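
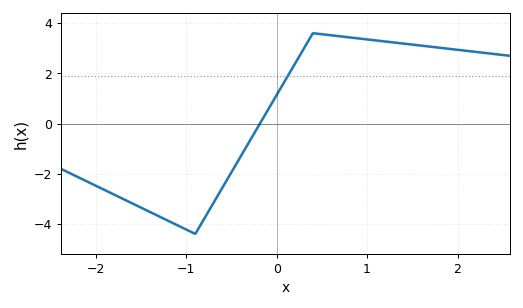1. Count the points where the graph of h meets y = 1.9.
1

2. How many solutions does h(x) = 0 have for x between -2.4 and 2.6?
1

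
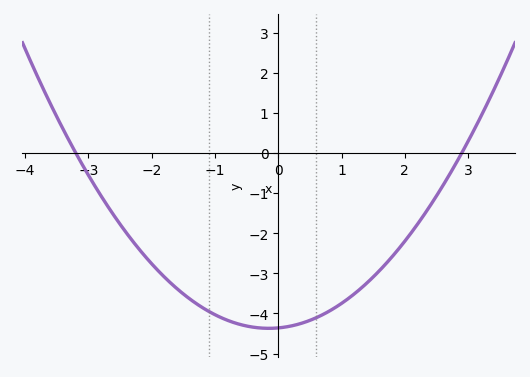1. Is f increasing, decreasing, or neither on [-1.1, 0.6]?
neither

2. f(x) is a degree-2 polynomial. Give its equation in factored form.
y = 0.47(x + 3.2)(x - 2.9)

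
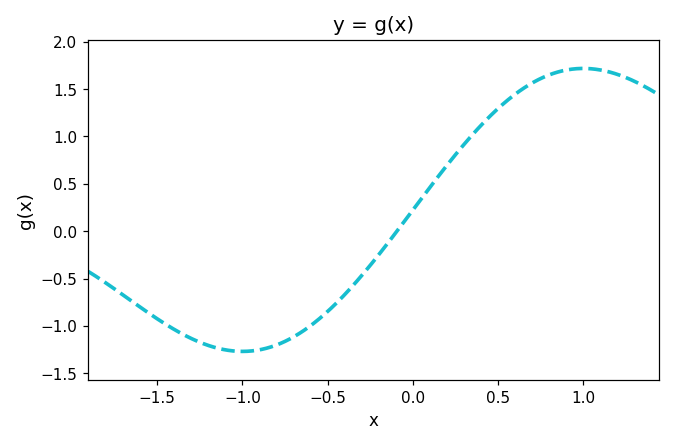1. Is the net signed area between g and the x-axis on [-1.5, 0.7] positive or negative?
negative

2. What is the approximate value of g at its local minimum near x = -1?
-1.27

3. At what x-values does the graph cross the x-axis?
-0.094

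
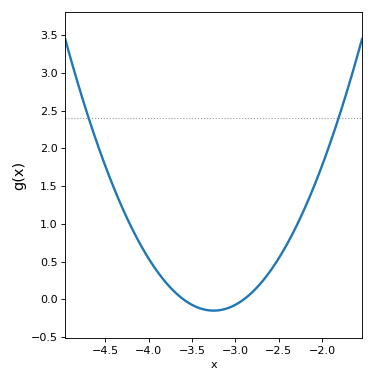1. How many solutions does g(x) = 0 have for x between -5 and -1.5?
2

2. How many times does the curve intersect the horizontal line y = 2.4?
2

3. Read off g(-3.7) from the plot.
0.098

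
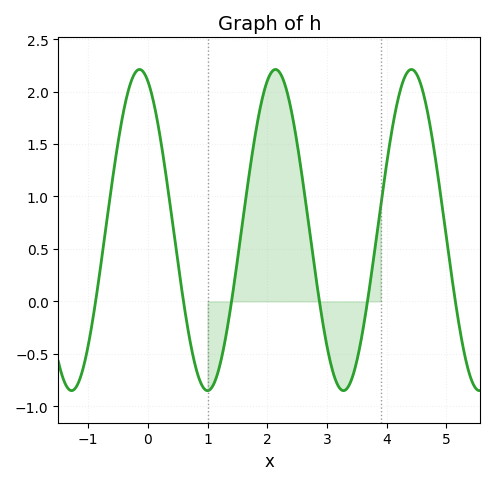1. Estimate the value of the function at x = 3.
-0.45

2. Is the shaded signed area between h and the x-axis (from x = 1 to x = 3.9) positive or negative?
positive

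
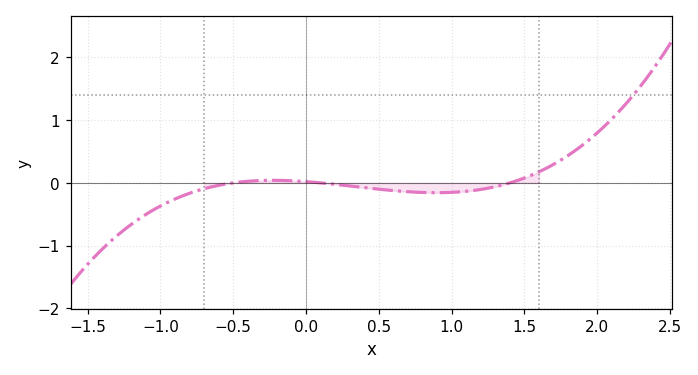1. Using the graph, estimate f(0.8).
-0.2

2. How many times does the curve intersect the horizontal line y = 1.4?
1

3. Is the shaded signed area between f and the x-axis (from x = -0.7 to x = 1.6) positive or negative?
negative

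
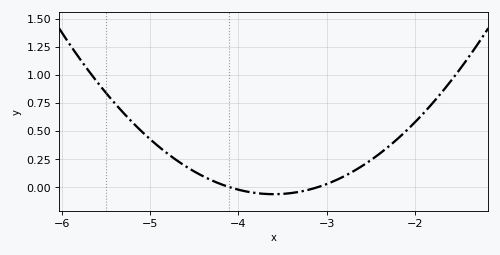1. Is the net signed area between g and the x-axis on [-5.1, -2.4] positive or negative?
positive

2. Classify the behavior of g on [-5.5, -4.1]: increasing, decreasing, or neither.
decreasing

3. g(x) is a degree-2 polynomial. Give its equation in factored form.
y = 0.25(x + 4.1)(x + 3.1)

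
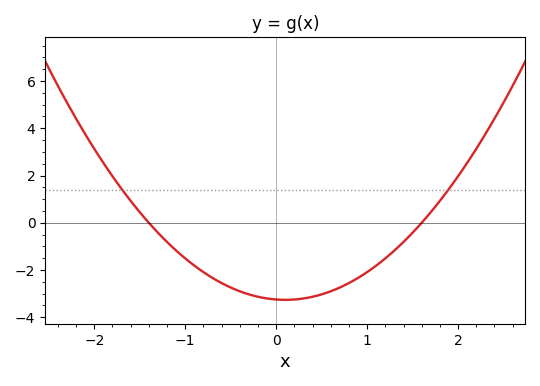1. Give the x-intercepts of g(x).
-1.4, 1.6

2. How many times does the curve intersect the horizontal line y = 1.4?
2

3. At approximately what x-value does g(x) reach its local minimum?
0.1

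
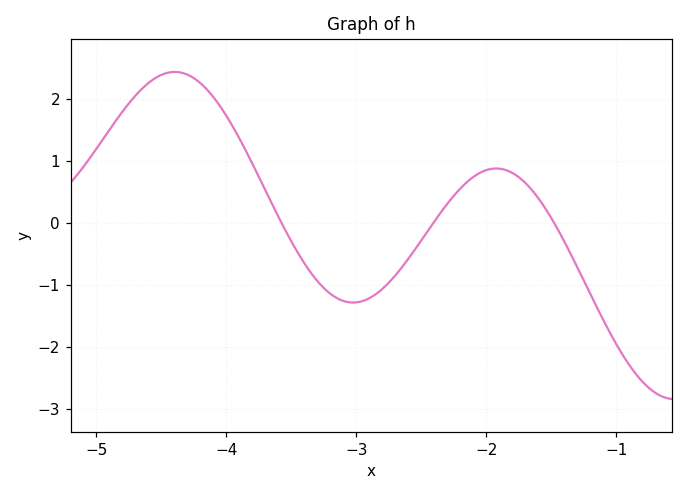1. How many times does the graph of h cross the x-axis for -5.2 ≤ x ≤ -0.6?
3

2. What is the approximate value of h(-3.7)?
0.528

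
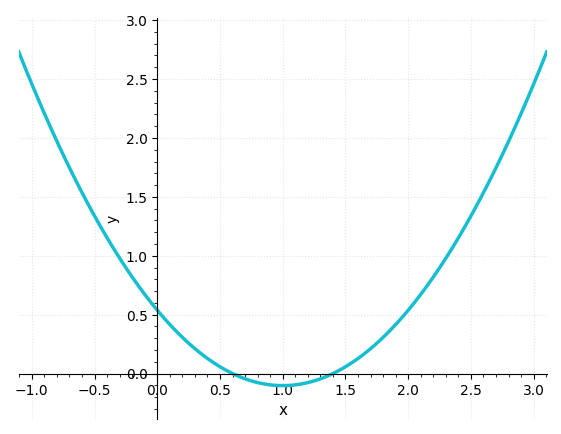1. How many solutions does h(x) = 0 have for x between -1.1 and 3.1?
2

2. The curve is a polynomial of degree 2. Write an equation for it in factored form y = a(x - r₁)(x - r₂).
y = 0.64(x - 0.6)(x - 1.4)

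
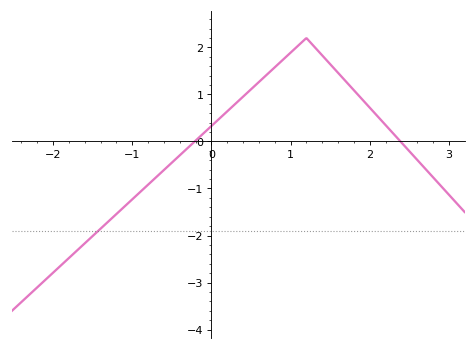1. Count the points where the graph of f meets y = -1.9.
1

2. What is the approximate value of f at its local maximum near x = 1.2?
2.2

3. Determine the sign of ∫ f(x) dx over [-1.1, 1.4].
positive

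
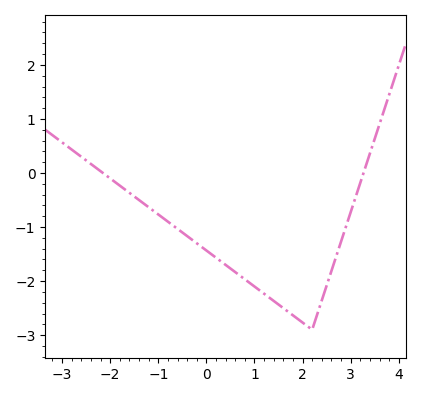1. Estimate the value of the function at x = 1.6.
-2.5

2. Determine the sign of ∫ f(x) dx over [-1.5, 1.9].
negative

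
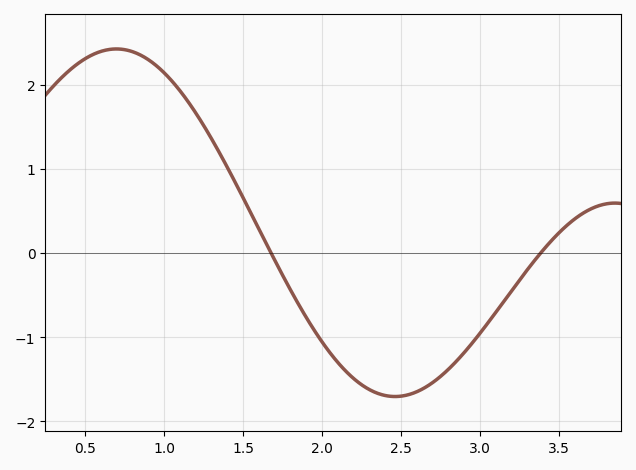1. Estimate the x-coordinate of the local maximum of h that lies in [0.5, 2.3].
0.696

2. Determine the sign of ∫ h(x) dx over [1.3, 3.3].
negative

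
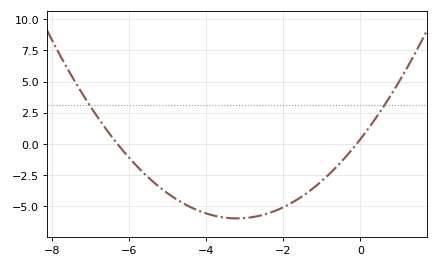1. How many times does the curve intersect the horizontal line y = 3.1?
2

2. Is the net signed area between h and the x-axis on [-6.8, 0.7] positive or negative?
negative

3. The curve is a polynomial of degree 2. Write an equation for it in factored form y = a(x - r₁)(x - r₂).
y = 0.62(x + 6.3)(x + 0.1)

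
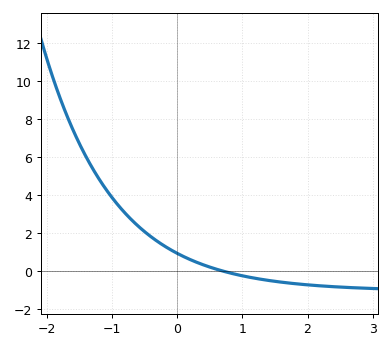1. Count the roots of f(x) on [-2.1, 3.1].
1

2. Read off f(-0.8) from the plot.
3.07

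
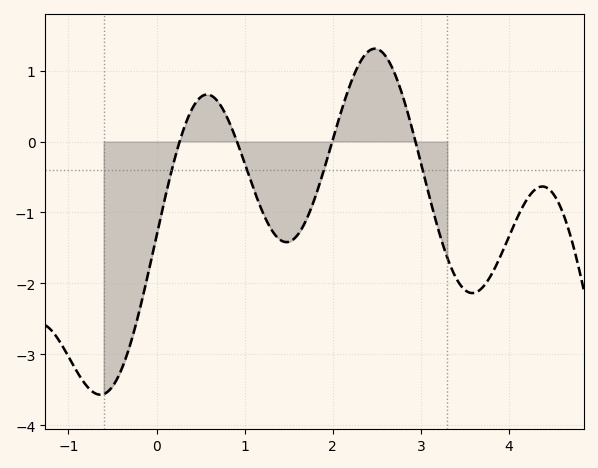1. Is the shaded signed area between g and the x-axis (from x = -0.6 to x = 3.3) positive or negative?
negative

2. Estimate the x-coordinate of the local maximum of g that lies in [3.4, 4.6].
4.4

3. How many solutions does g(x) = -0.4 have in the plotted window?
4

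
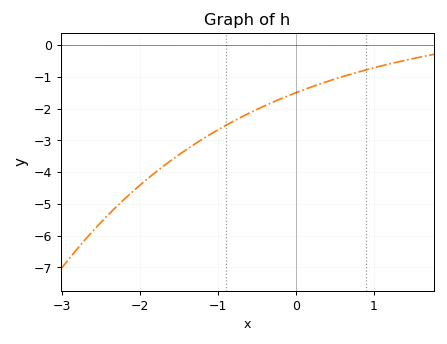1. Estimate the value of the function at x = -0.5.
-2.03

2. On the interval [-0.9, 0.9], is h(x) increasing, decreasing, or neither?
increasing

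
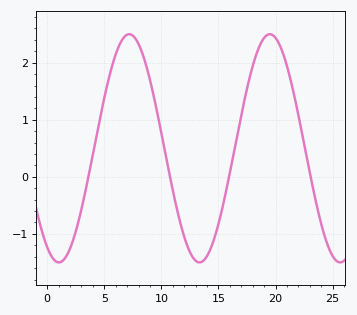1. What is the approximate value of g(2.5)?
-0.958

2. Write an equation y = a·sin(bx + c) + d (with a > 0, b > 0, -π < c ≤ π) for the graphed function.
y = 2sin(0.51x - 2.09) + 0.5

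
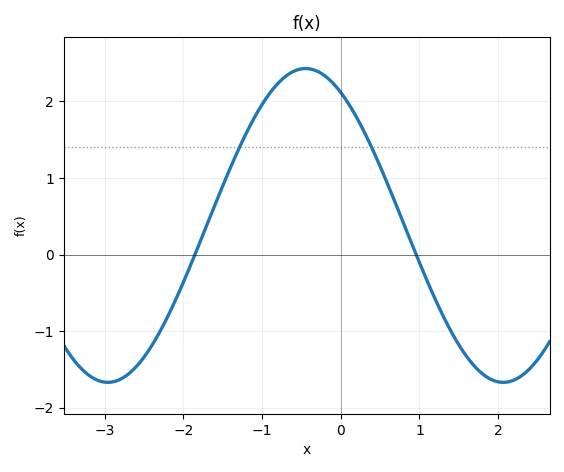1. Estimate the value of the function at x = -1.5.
0.9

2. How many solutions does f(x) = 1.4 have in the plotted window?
2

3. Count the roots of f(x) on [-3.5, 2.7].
2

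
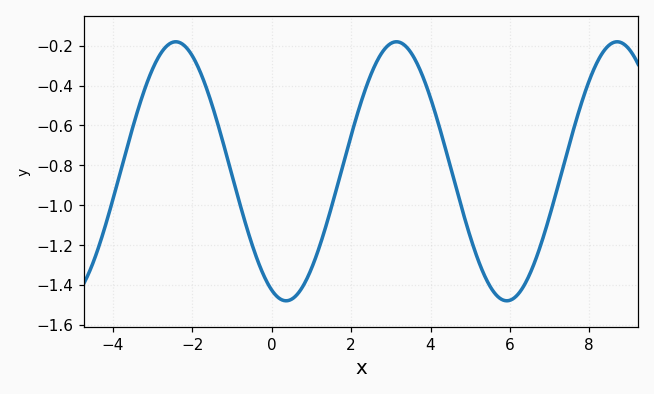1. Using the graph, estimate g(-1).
-0.86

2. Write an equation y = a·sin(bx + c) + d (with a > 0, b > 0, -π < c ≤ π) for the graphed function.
y = 0.65sin(1.1x - 2) - 0.83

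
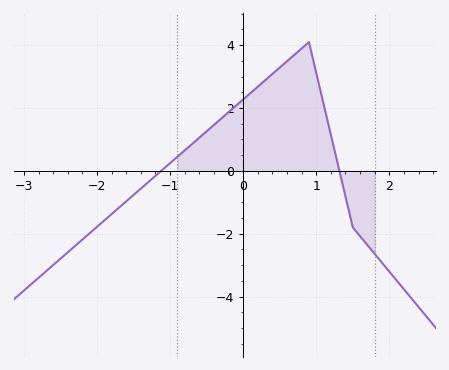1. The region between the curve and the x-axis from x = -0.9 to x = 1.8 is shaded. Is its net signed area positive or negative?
positive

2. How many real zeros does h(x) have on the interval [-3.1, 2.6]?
2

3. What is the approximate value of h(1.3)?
0.167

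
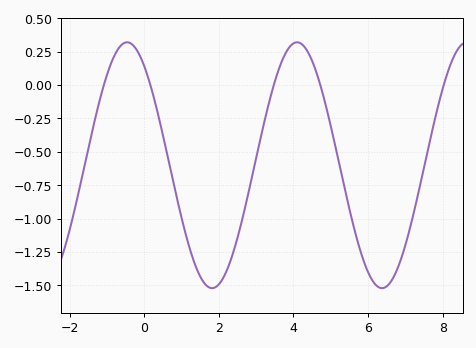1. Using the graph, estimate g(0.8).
-0.75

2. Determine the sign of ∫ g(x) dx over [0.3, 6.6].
negative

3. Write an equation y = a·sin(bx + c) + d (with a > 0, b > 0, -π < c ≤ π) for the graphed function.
y = 0.92sin(1.4x + 2.2) - 0.6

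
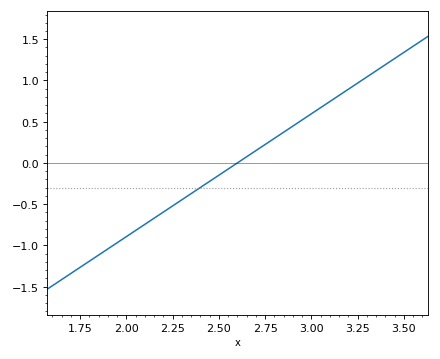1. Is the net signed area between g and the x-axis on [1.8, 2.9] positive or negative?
negative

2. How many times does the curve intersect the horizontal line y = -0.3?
1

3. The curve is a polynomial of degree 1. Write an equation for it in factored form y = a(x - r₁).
y = 1.49(x - 2.6)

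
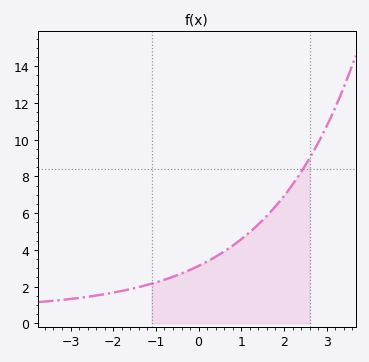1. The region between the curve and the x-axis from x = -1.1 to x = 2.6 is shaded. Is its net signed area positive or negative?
positive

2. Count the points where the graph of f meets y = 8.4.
1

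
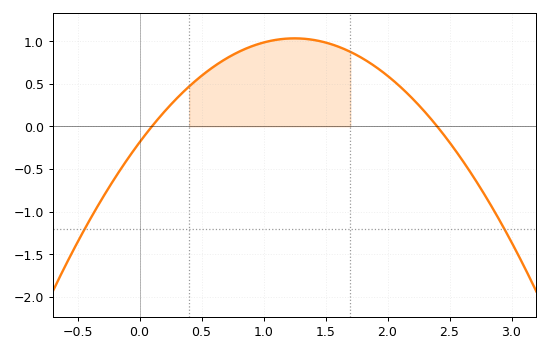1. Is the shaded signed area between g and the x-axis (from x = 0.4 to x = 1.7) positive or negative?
positive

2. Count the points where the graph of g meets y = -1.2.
2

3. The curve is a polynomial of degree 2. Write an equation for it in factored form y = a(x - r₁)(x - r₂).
y = -0.78(x - 0.1)(x - 2.4)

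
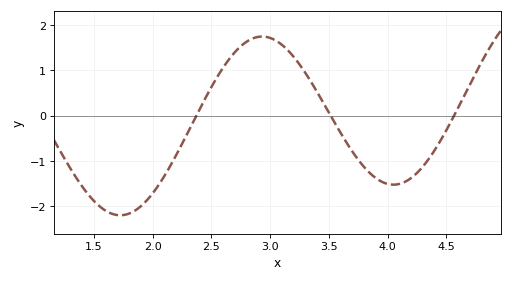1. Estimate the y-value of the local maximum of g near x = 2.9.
1.75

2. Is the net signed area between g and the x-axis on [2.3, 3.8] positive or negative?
positive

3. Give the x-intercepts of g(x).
2.37, 3.52, 4.57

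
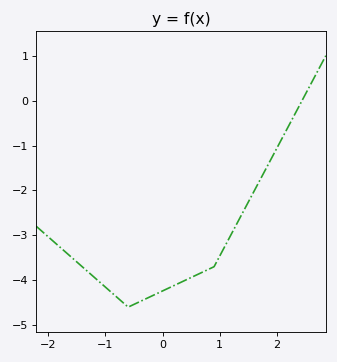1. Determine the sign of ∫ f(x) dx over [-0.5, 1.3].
negative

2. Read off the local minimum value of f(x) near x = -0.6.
-4.6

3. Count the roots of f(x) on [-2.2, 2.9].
1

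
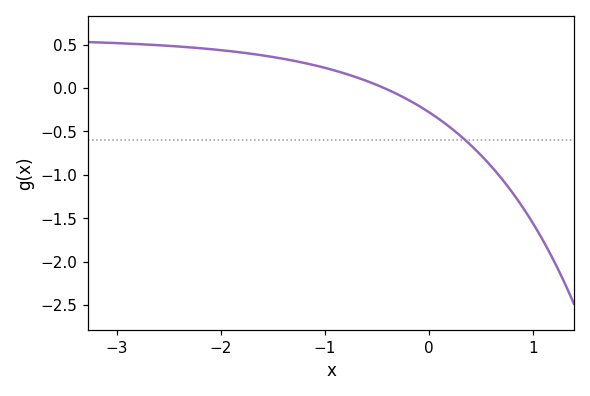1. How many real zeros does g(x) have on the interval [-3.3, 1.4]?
1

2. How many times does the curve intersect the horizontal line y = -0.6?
1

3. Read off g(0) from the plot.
-0.3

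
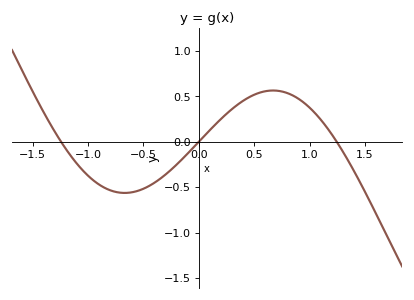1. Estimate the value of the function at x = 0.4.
0.451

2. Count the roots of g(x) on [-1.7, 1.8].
3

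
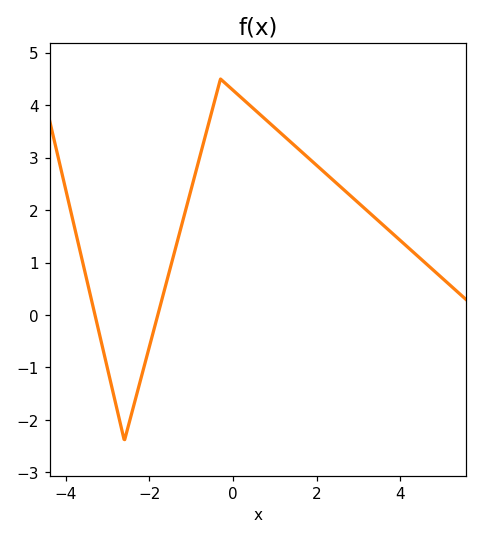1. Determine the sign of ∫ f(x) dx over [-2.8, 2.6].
positive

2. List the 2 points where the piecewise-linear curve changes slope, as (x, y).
(-2.6, -2.4); (-0.3, 4.5)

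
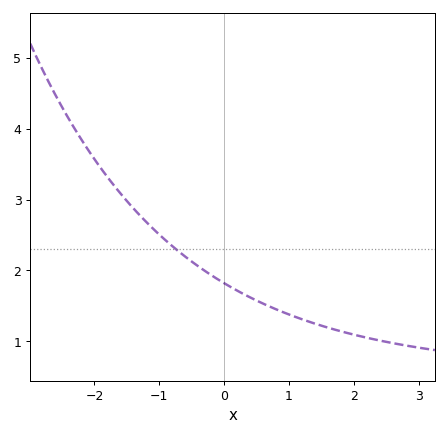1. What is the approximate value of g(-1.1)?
2.59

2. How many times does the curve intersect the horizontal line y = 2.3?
1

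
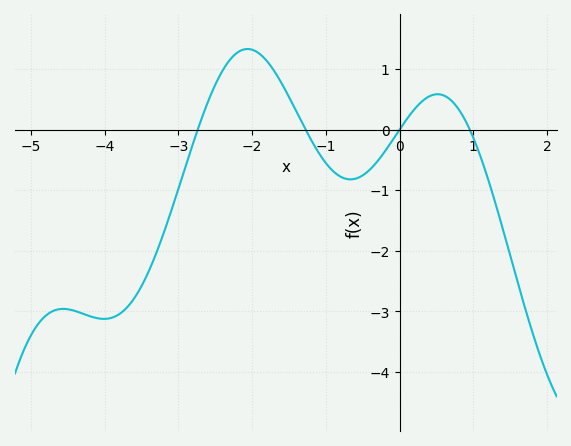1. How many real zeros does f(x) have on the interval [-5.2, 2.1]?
4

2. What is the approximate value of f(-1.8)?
1.14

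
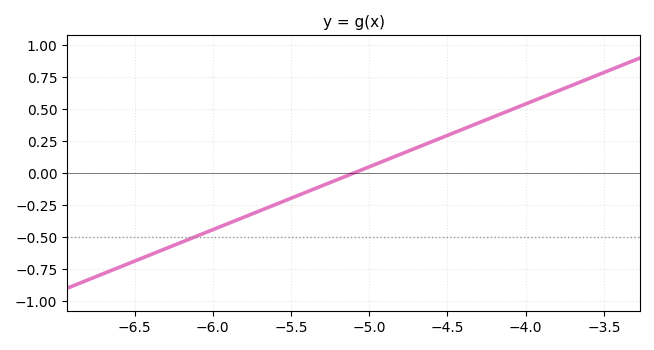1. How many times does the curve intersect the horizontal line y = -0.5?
1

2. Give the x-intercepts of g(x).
-5.1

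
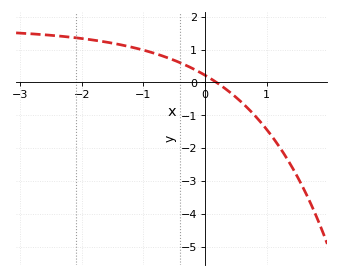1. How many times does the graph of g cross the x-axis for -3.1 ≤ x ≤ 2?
1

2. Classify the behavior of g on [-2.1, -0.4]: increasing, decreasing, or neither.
decreasing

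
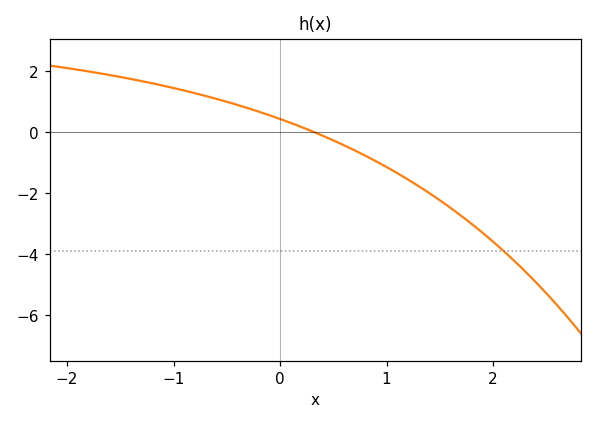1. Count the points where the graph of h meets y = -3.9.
1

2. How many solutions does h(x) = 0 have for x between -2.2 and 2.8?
1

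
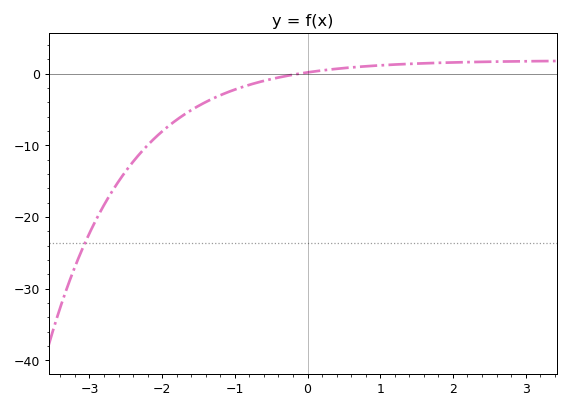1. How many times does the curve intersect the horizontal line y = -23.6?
1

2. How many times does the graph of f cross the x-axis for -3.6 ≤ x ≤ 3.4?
1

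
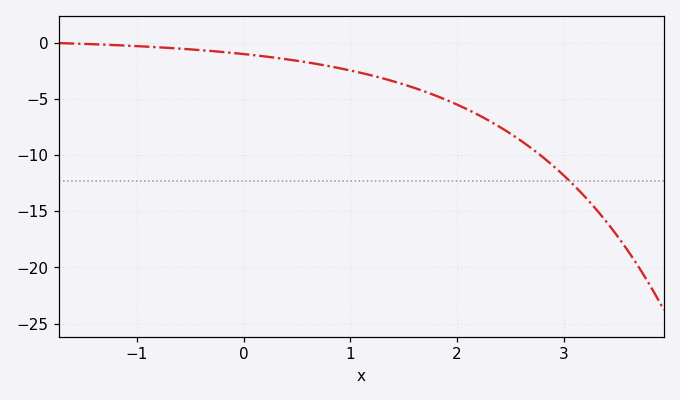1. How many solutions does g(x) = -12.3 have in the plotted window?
1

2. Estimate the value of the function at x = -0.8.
-0.398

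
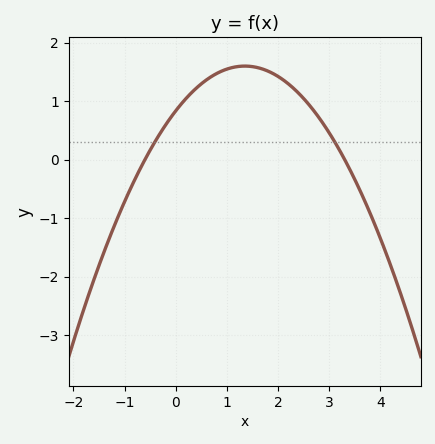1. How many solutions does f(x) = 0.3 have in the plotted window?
2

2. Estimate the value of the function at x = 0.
0.8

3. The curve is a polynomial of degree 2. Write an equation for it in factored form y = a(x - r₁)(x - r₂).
y = -0.42(x + 0.6)(x - 3.3)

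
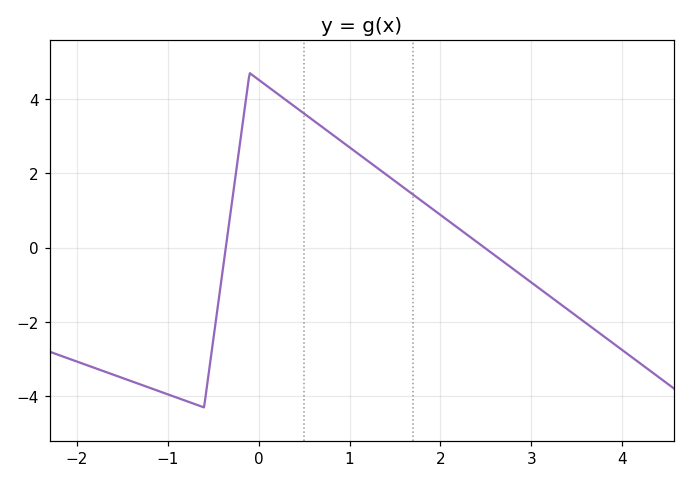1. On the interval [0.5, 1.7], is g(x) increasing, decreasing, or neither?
decreasing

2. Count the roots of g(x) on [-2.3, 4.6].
2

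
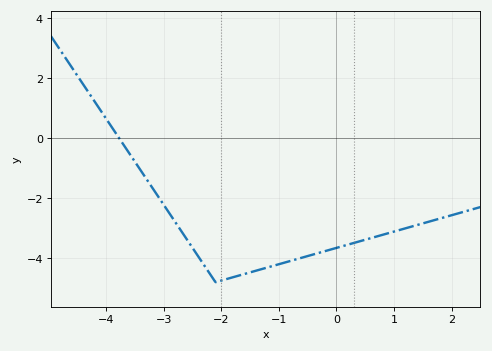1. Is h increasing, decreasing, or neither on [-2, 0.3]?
increasing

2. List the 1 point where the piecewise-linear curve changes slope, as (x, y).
(-2.1, -4.8)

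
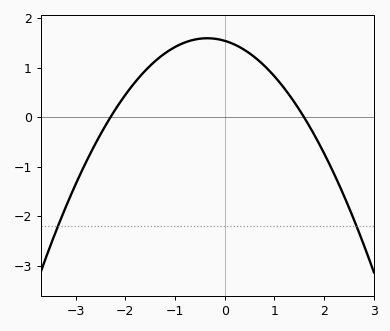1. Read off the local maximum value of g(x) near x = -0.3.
1.6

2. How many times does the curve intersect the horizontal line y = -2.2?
2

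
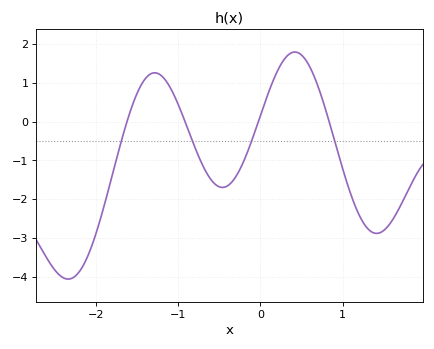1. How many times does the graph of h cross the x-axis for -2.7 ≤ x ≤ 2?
4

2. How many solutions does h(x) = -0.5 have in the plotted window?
4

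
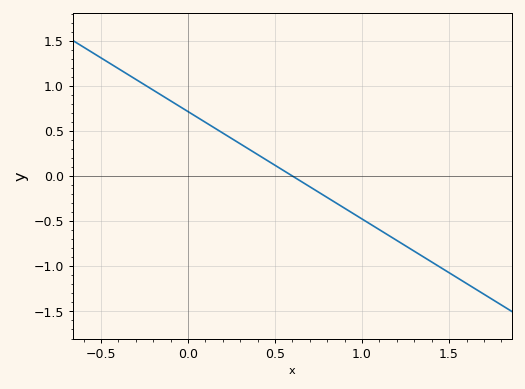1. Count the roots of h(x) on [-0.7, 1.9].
1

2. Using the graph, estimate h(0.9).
-0.35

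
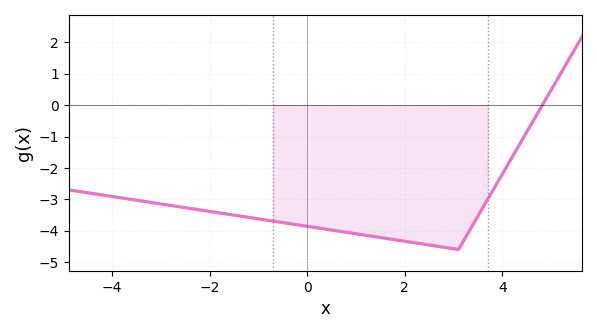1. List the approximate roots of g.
4.82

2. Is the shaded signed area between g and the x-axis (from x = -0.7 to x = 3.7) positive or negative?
negative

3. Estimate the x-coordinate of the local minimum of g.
3.1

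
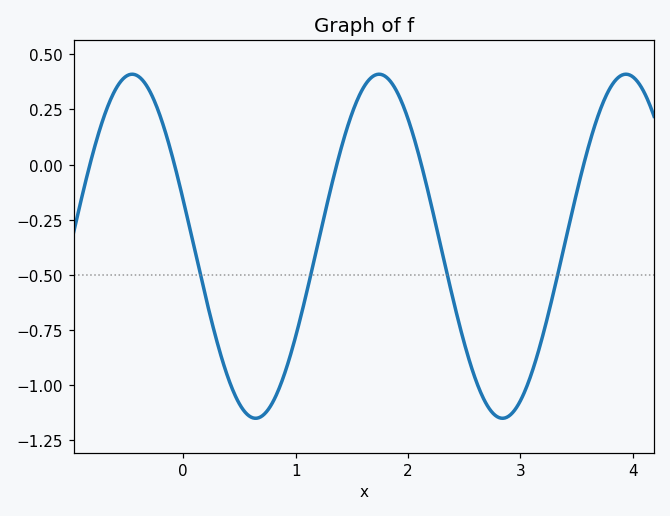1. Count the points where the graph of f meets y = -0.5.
4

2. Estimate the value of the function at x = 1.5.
0.23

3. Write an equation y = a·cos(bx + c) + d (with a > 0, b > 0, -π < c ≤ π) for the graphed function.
y = 0.78cos(2.86x + 1.3) - 0.37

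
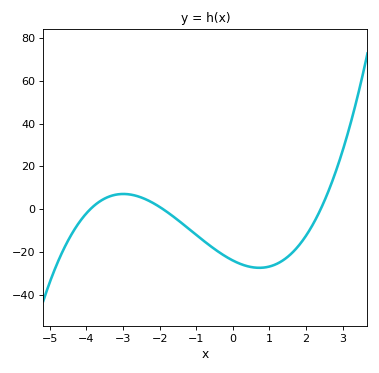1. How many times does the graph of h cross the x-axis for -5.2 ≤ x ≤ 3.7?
3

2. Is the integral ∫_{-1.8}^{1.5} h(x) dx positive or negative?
negative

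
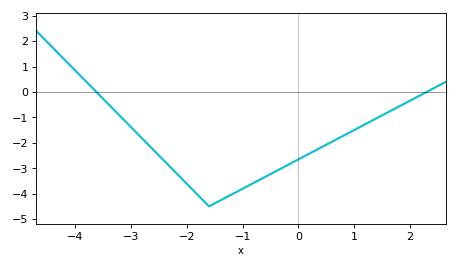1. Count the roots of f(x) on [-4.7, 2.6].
2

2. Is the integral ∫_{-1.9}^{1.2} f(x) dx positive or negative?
negative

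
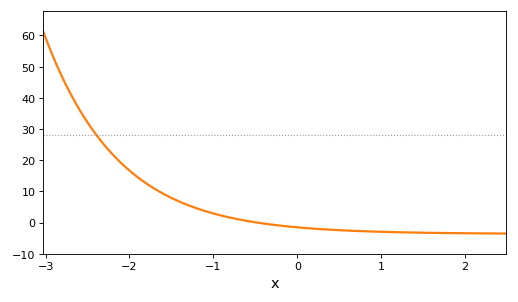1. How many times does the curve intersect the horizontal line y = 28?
1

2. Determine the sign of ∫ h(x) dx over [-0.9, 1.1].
negative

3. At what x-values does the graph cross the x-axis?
-0.483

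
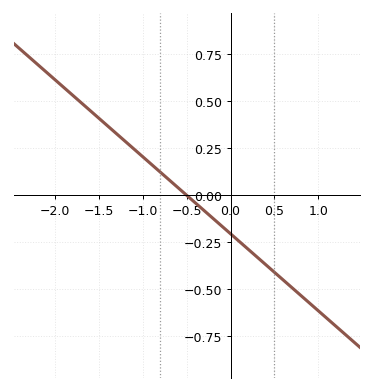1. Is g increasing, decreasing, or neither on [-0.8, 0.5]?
decreasing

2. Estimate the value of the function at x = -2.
0.615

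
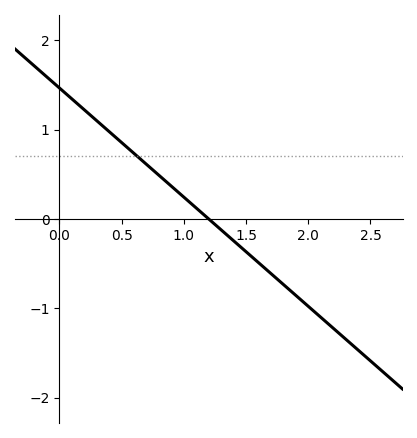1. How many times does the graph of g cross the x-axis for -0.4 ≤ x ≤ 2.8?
1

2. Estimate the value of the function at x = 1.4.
-0.244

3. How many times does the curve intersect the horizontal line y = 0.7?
1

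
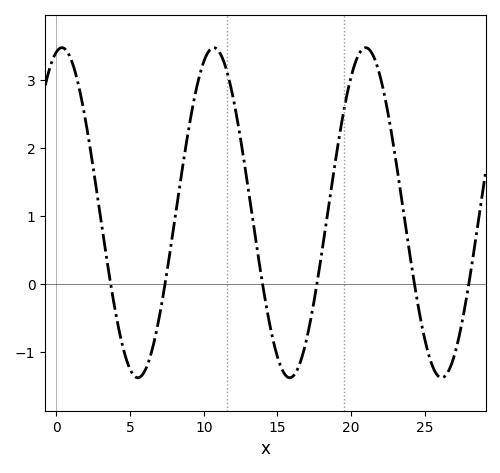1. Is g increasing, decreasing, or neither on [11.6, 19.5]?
neither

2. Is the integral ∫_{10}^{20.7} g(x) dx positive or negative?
positive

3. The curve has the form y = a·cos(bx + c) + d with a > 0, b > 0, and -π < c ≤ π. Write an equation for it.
y = 2.43cos(0.61x - 0.232) + 1.05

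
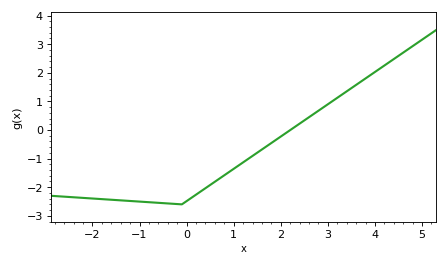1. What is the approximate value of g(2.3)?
0.1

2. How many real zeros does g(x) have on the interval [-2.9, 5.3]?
1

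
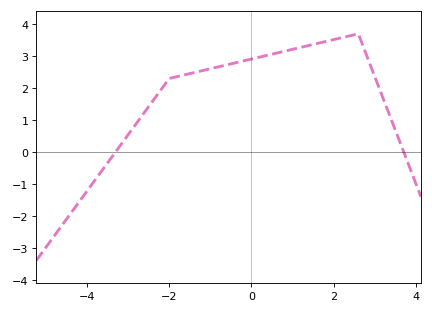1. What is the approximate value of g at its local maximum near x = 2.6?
3.7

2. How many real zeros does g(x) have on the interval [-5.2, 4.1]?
2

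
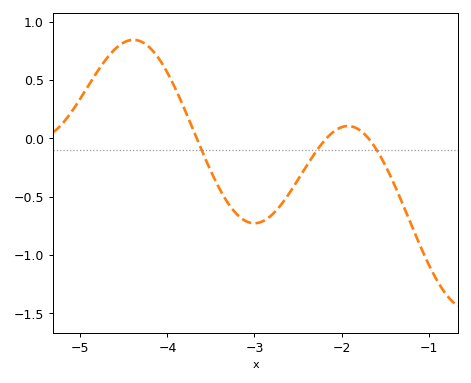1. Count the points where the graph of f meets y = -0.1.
3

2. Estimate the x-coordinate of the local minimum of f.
-3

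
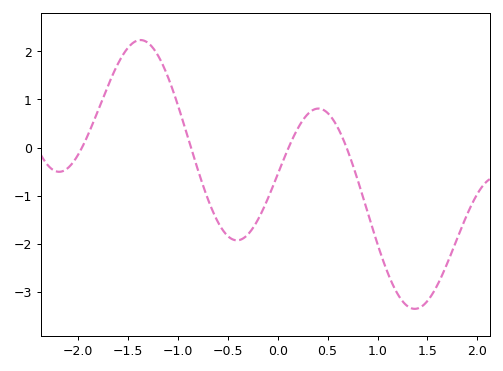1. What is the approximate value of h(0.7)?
-0.057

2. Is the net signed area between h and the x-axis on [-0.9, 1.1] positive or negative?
negative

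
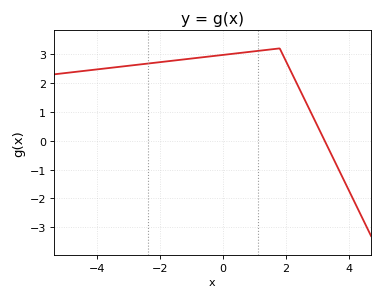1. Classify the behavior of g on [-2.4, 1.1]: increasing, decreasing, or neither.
increasing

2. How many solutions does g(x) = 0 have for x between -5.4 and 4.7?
1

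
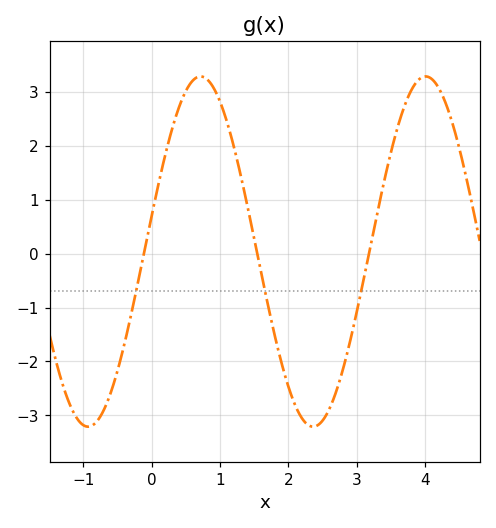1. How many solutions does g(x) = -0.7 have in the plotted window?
3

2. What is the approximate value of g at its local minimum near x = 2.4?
-3.2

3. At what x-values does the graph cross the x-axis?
-0.1, 1.5, 3.2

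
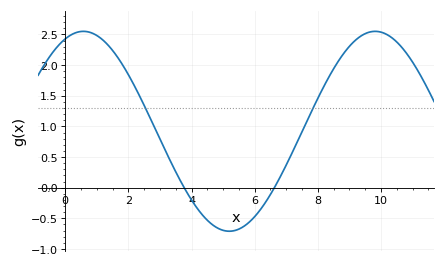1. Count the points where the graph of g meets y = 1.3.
2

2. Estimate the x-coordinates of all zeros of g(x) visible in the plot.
3.8, 6.6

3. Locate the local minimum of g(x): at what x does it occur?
5.2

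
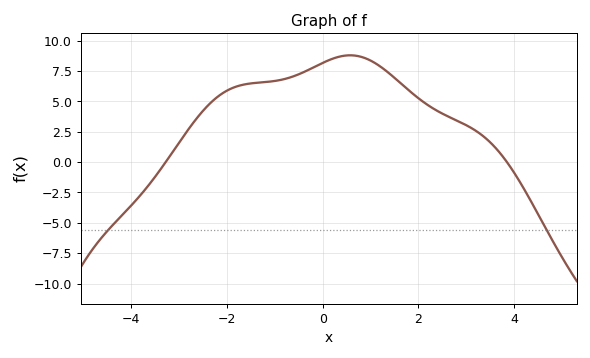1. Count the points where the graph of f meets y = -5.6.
2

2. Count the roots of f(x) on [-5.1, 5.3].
2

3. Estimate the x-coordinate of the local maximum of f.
0.6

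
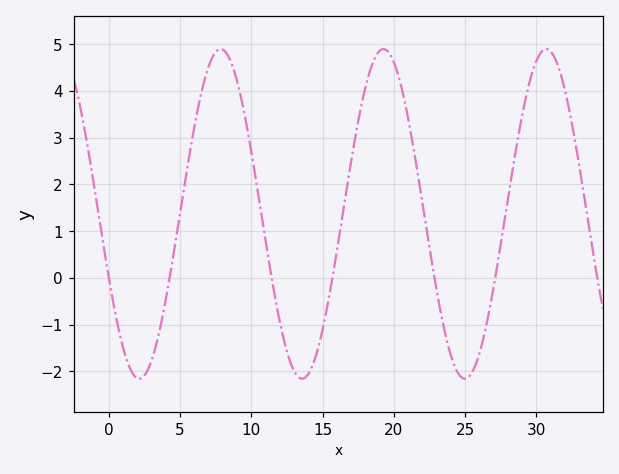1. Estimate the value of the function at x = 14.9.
-1.2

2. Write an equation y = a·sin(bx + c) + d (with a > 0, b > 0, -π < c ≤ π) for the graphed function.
y = 3.53sin(0.55x - 2.7) + 1.37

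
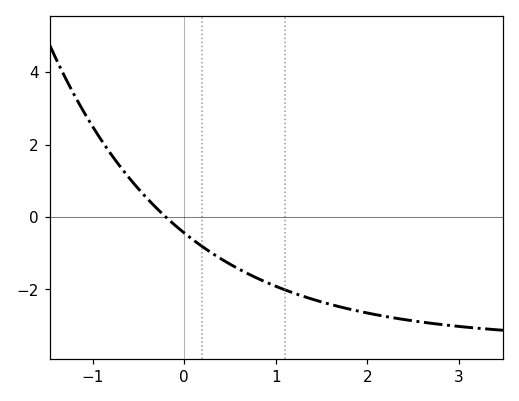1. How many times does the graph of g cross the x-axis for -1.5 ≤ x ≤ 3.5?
1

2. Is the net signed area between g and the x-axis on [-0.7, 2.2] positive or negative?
negative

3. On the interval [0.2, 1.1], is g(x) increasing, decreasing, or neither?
decreasing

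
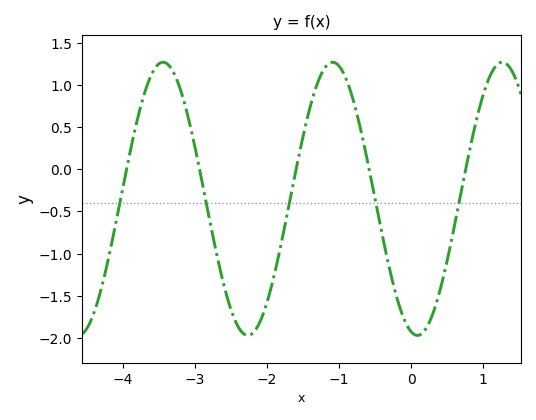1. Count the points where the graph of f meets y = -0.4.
5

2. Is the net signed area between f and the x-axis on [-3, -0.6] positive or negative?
negative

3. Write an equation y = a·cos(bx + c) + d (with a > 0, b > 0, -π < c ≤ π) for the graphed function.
y = 1.62cos(2.67x + 2.91) - 0.35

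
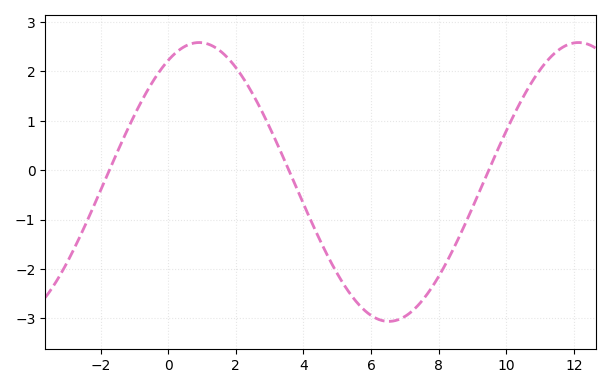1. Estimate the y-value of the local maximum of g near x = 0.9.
2.58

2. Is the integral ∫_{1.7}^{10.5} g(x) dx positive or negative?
negative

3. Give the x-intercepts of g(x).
-1.74, 3.57, 9.48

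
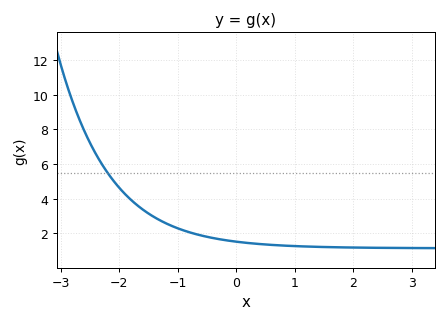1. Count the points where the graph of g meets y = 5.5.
1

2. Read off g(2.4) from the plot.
1.17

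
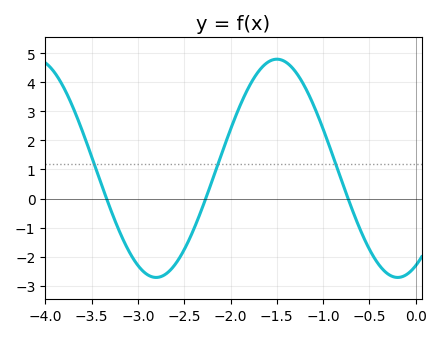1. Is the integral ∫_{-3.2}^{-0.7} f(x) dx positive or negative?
positive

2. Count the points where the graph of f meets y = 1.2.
3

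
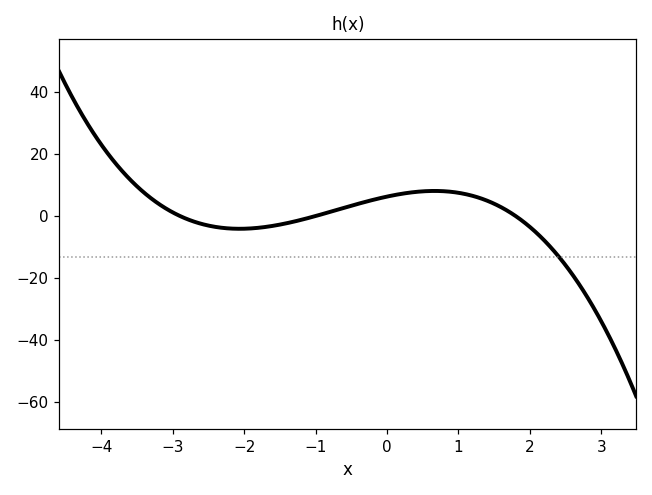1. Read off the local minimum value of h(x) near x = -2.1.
-4.12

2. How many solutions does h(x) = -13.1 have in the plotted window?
1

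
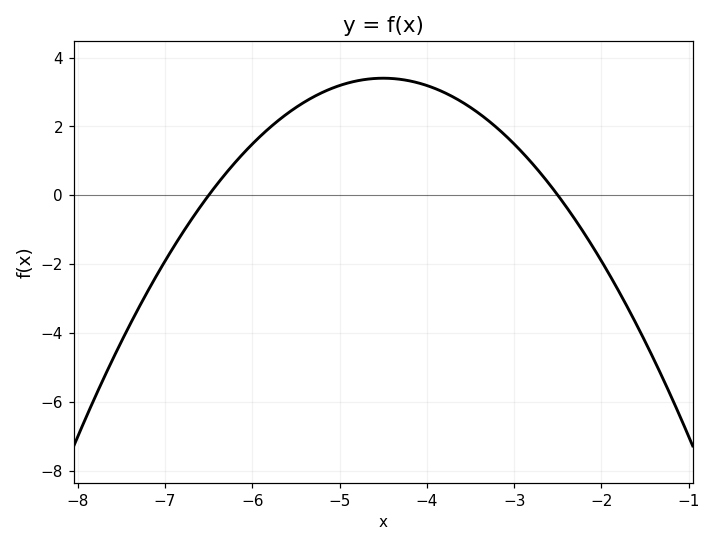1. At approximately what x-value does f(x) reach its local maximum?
-4.5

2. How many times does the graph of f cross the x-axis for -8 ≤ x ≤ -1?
2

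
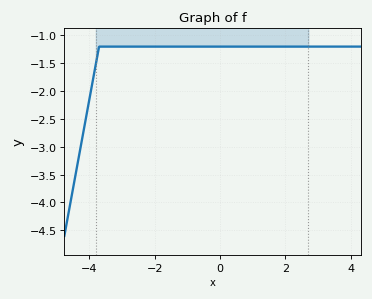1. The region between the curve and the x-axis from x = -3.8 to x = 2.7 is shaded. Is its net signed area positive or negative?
negative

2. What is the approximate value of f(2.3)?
-1.2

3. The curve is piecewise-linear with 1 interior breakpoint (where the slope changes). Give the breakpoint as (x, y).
(-3.7, -1.2)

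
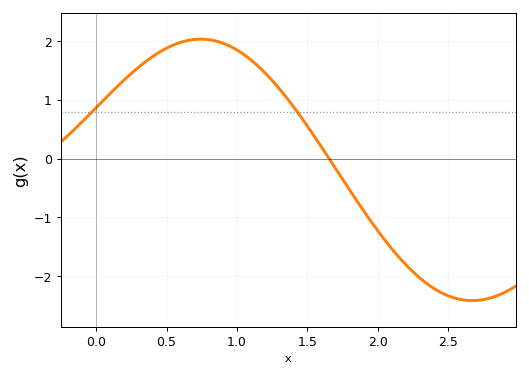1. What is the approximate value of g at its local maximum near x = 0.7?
2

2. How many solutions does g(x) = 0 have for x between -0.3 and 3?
1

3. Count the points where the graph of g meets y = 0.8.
2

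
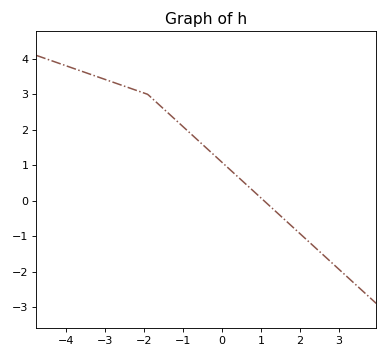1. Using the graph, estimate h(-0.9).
1.99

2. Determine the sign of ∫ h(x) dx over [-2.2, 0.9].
positive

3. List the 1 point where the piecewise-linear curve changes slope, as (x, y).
(-1.9, 3)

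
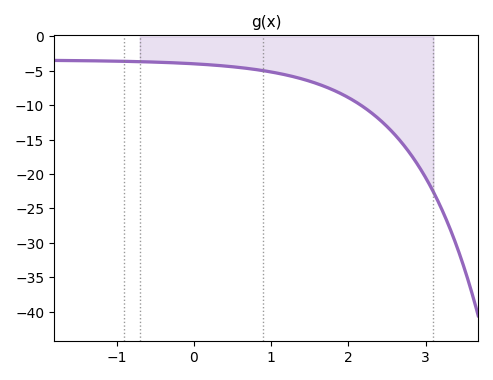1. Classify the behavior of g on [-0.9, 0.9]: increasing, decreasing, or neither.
decreasing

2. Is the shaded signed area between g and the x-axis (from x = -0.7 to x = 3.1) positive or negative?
negative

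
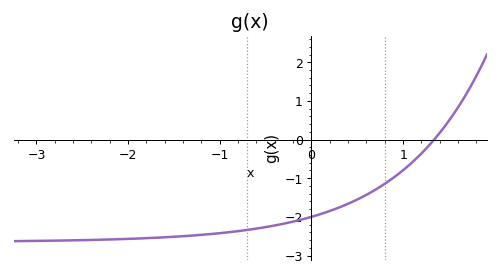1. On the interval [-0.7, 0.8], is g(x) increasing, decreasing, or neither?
increasing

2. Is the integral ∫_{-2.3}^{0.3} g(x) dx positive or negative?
negative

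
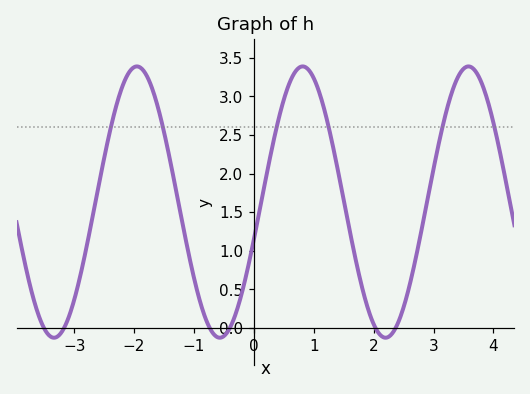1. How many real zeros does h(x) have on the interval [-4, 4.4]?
6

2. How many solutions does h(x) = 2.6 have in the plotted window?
6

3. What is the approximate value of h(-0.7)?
-0.05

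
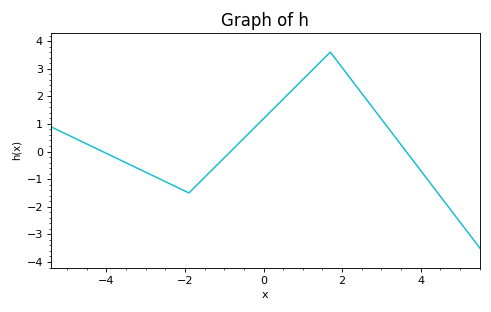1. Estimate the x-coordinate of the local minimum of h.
-1.9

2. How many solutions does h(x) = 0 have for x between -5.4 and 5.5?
3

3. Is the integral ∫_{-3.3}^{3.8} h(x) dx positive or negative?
positive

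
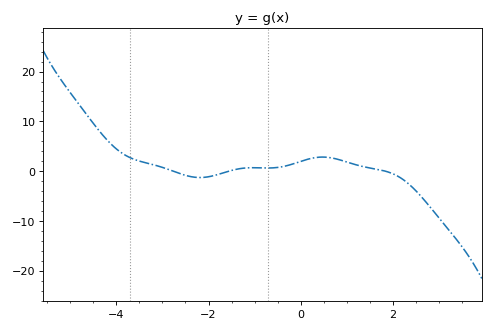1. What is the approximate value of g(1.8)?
0.096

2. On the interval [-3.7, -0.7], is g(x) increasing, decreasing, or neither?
neither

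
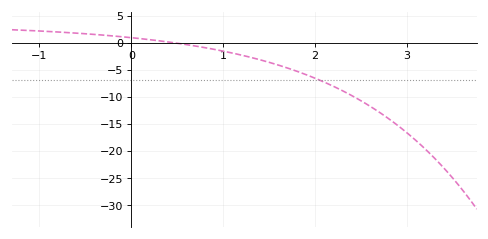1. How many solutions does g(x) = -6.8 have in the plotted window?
1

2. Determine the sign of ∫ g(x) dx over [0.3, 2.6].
negative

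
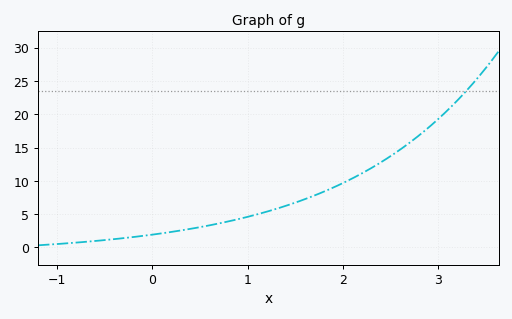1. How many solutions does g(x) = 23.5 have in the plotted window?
1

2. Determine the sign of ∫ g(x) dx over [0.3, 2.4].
positive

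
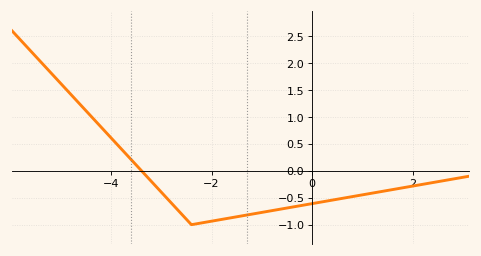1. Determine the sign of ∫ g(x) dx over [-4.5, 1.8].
negative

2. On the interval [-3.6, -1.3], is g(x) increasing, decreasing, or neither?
neither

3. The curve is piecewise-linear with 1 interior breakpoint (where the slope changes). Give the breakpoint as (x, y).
(-2.4, -1)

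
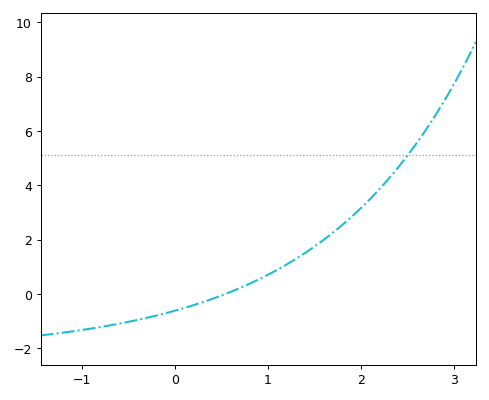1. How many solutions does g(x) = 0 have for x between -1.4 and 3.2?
1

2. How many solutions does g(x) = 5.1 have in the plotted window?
1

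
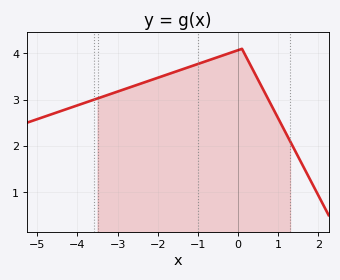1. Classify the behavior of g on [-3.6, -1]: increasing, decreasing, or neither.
increasing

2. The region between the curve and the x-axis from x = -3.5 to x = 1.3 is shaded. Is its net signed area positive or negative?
positive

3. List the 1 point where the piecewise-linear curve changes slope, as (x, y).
(0.1, 4.1)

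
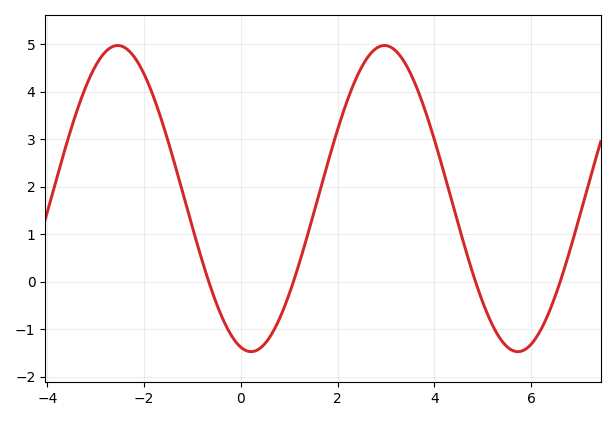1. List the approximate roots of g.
-0.6, 1, 4.8, 6.6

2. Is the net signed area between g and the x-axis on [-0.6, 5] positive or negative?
positive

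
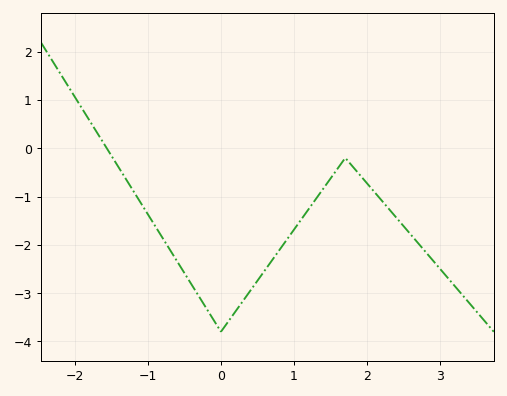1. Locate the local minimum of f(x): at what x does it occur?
0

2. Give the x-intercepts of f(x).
-1.6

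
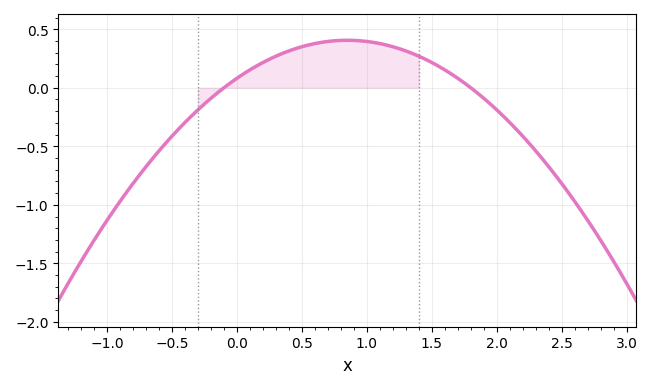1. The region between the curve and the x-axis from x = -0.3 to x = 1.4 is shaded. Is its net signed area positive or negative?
positive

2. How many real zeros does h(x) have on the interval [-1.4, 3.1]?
2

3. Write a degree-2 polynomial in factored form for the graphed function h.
y = -0.45(x + 0.1)(x - 1.8)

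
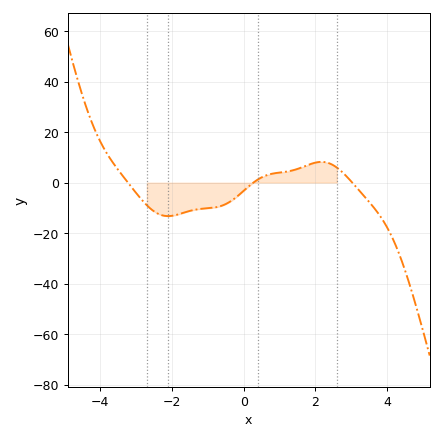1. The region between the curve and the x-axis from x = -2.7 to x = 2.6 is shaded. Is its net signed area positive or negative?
negative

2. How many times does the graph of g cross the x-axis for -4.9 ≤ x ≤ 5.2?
3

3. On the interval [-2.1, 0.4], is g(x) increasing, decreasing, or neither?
increasing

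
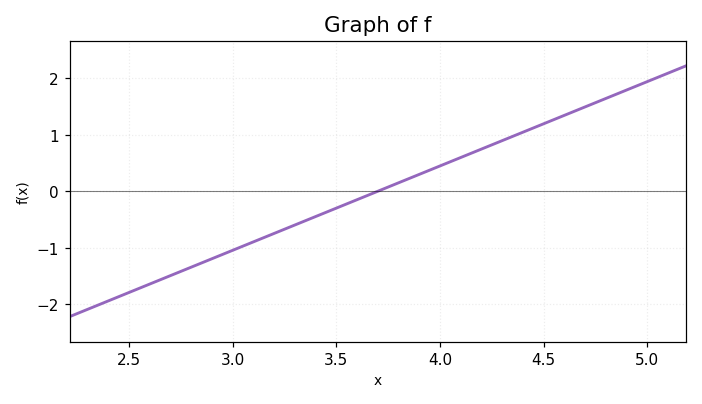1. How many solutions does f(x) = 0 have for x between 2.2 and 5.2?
1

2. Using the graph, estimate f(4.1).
0.596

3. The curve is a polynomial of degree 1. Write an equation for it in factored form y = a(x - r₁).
y = 1.49(x - 3.7)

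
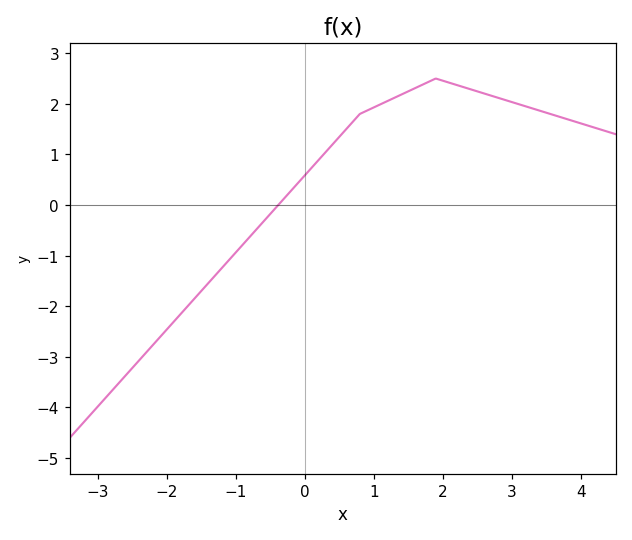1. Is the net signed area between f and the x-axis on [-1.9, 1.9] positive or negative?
positive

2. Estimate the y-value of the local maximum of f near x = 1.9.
2.5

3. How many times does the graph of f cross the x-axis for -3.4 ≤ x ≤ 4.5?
1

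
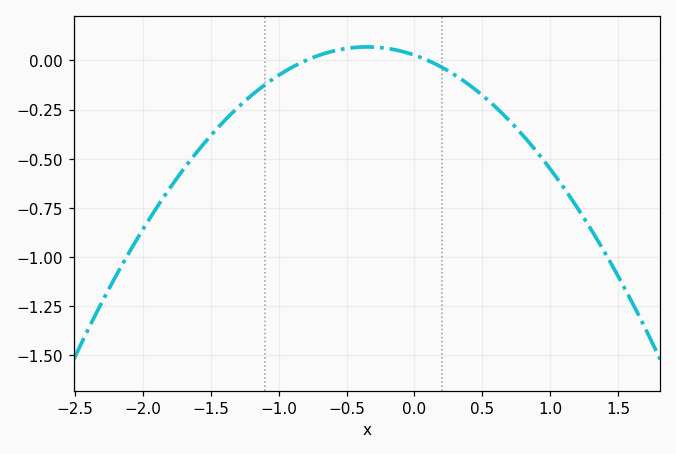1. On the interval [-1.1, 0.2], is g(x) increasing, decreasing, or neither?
neither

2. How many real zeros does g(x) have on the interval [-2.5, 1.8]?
2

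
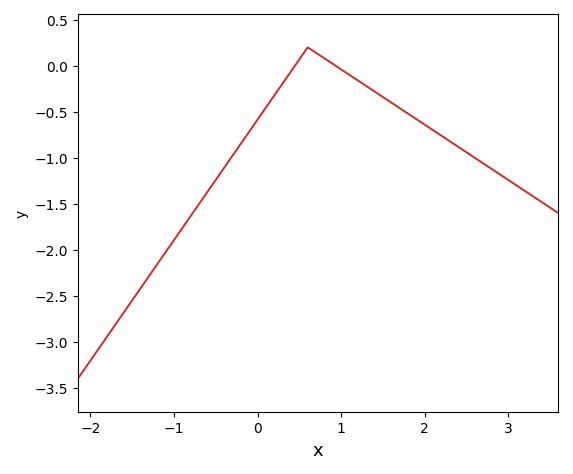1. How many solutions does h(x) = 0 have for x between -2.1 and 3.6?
2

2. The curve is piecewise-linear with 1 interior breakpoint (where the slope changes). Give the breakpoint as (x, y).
(0.6, 0.2)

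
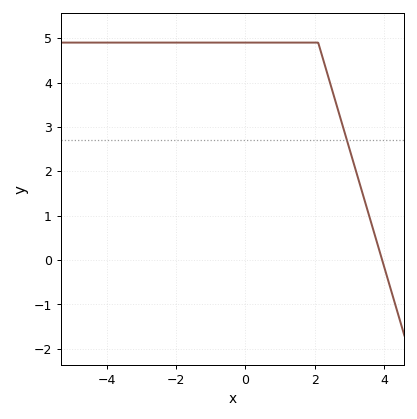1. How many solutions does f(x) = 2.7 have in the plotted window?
1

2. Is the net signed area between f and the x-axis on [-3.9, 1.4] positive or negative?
positive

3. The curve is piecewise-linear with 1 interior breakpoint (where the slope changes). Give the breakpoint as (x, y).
(2.1, 4.9)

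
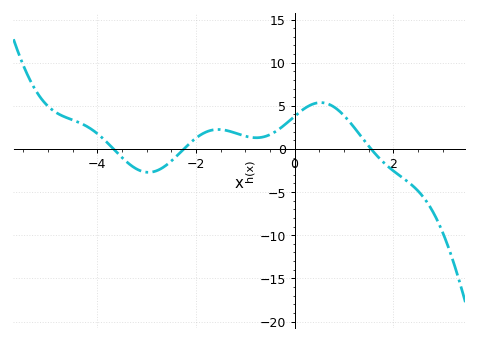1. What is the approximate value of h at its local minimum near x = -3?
-2.5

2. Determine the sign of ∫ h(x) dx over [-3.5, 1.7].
positive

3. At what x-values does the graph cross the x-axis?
-3.6, -2.2, 1.6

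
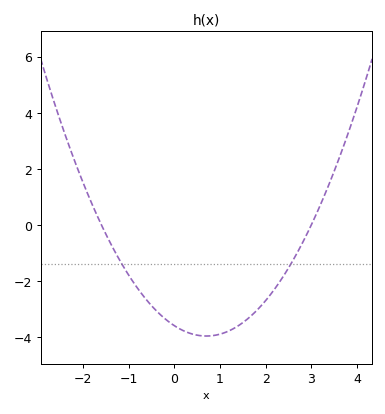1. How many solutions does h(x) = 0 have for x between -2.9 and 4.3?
2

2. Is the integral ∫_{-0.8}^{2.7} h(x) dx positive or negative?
negative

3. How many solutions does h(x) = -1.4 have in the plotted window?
2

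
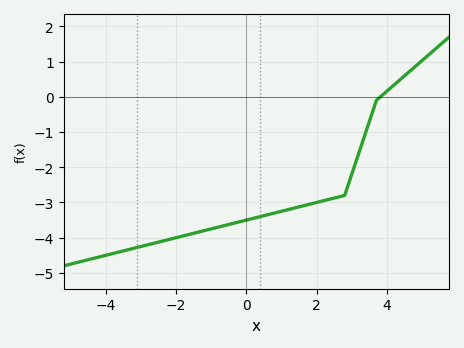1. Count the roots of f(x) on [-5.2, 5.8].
1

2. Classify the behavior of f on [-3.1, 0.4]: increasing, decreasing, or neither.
increasing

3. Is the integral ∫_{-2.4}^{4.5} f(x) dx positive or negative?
negative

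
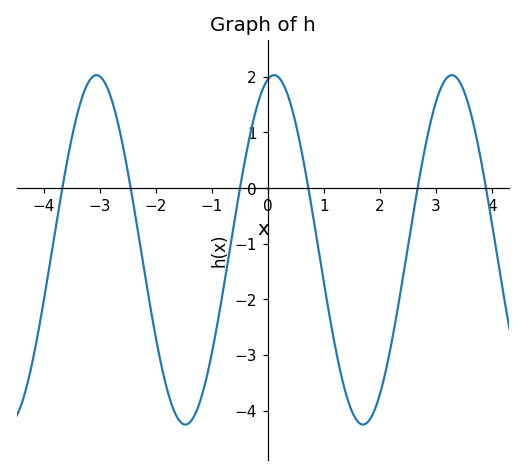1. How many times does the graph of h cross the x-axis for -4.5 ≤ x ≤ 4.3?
6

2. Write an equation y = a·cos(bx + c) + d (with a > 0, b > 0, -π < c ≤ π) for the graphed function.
y = 3.14cos(1.98x - 0.23) - 1.11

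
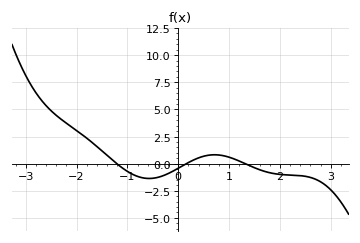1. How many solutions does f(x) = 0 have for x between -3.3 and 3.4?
3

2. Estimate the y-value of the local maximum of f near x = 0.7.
0.8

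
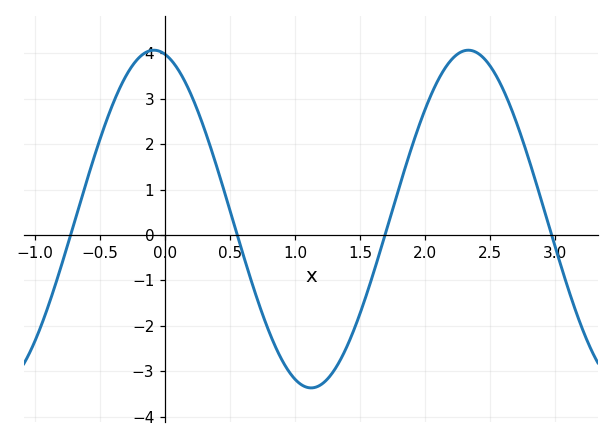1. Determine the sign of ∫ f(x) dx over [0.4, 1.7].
negative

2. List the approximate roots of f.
-0.7, 0.6, 1.7, 3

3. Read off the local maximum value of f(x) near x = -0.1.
4.1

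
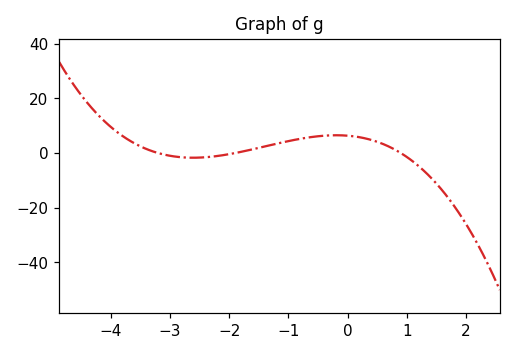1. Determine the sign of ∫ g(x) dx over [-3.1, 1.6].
positive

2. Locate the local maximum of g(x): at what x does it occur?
-0.19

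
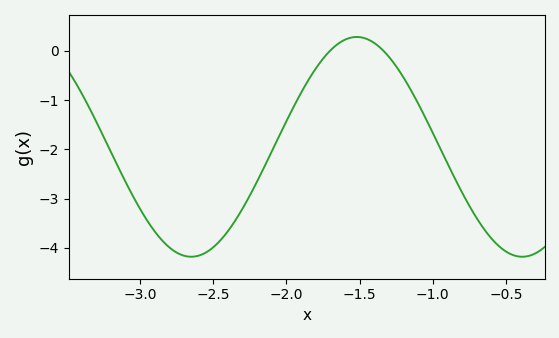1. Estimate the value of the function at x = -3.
-3.2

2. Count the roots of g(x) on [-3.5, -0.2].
2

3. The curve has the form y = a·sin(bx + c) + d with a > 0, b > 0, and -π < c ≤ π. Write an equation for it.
y = 2.23sin(2.78x - 0.49) - 1.95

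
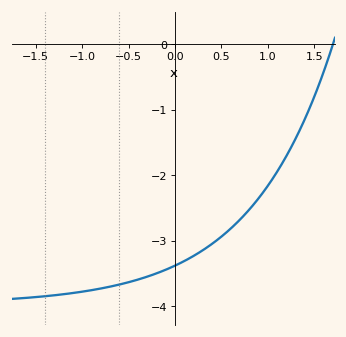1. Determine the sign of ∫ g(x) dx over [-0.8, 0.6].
negative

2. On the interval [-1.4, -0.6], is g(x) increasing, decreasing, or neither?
increasing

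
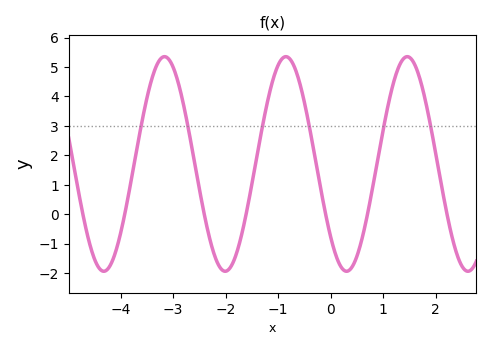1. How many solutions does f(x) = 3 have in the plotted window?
6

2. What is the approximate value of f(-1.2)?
3.85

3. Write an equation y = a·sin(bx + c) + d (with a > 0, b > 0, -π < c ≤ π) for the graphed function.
y = 3.64sin(2.72x - 2.39) + 1.71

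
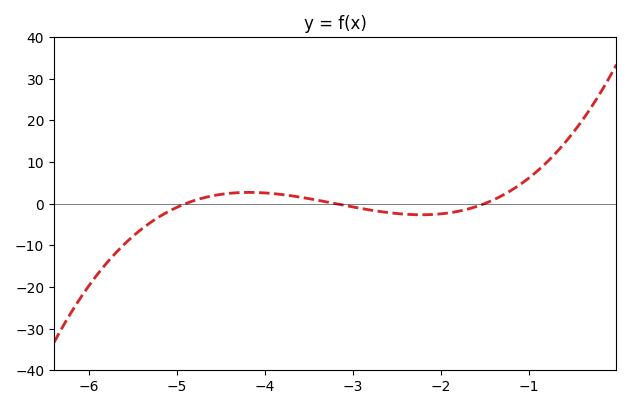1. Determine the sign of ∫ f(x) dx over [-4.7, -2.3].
positive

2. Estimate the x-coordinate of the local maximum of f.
-4.2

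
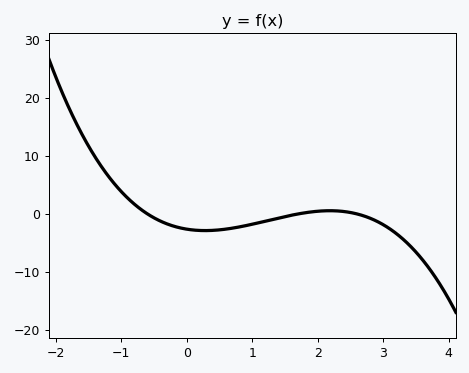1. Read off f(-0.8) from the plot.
1.68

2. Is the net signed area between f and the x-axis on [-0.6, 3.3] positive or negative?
negative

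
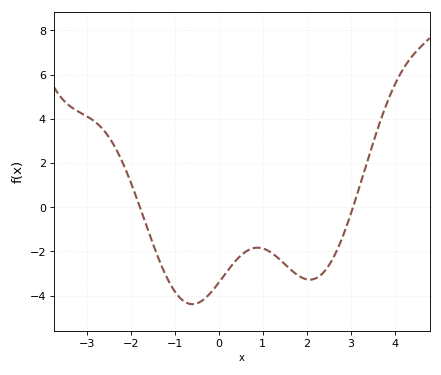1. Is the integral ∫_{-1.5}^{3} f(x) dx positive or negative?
negative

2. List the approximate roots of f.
-1.79, 3.06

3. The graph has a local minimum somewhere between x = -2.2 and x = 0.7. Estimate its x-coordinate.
-0.6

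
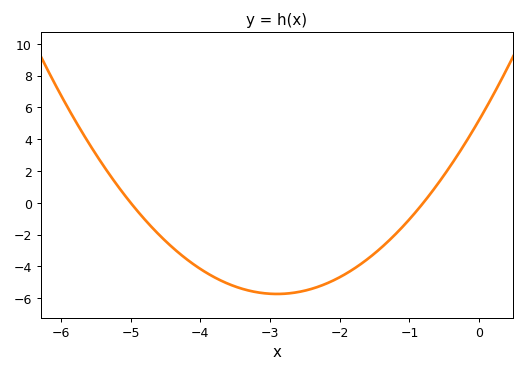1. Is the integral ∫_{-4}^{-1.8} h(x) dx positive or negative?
negative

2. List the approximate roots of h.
-5, -0.8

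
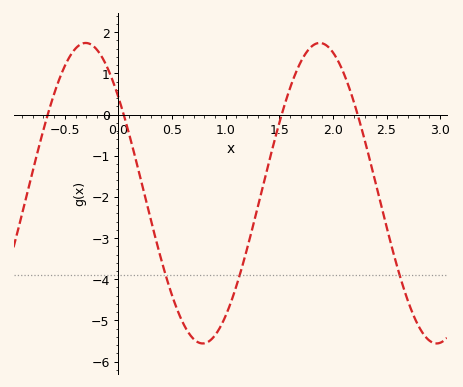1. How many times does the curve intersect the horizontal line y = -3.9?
3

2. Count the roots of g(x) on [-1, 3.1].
4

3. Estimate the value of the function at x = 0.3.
-2.5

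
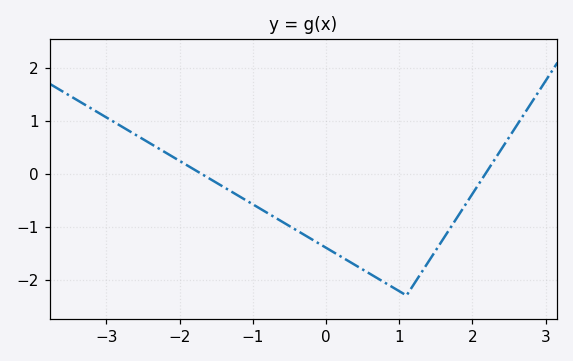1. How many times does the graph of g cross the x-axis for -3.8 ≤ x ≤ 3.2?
2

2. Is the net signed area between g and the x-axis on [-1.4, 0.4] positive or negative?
negative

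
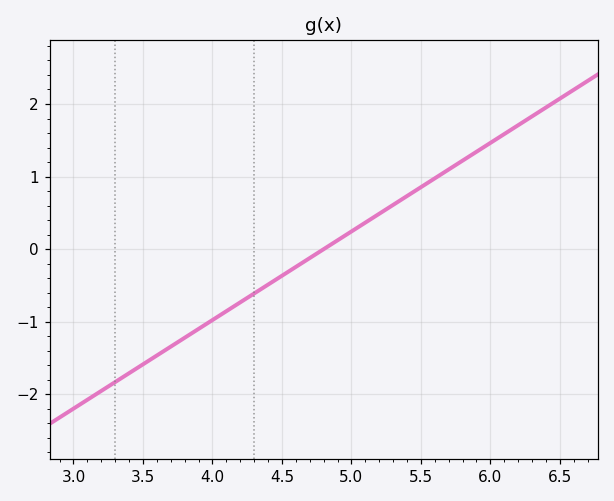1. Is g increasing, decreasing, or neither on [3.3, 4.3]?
increasing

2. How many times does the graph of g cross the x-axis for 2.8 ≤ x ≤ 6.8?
1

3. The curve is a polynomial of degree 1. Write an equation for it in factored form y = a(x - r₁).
y = 1.22(x - 4.8)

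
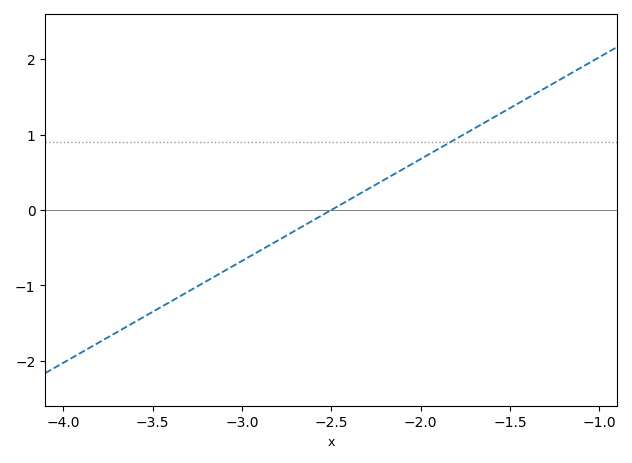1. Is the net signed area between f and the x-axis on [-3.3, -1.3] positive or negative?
positive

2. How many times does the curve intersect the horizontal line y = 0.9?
1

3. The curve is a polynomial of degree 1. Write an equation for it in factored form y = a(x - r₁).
y = 1.35(x + 2.5)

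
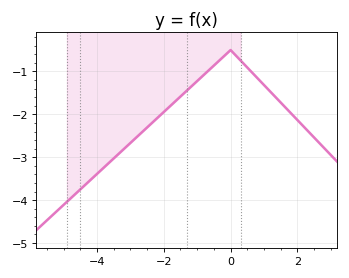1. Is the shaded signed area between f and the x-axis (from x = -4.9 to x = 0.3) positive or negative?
negative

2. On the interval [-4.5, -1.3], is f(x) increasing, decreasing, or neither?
increasing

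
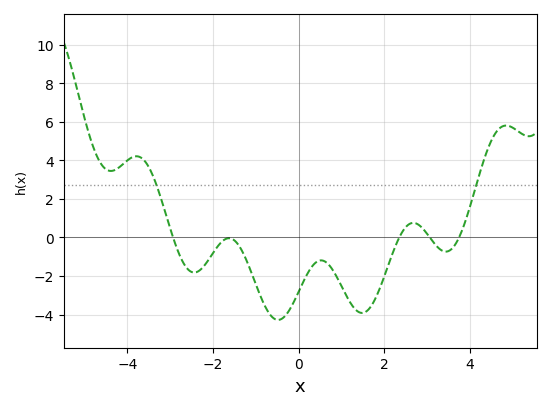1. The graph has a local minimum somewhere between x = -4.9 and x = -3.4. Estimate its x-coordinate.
-4.4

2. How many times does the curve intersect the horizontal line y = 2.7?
2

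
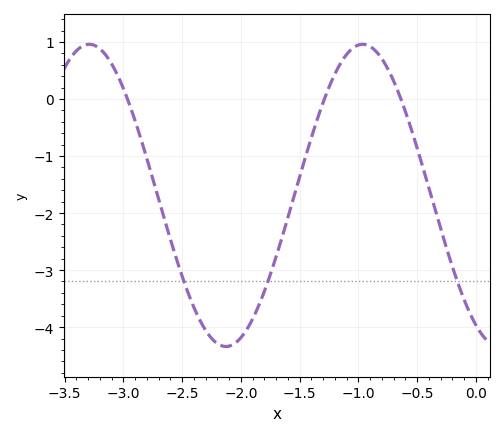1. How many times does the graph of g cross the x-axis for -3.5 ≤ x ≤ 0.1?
3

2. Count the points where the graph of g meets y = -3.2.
3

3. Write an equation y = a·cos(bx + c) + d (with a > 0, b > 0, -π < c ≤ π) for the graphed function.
y = 2.65cos(2.7x + 2.6) - 1.69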